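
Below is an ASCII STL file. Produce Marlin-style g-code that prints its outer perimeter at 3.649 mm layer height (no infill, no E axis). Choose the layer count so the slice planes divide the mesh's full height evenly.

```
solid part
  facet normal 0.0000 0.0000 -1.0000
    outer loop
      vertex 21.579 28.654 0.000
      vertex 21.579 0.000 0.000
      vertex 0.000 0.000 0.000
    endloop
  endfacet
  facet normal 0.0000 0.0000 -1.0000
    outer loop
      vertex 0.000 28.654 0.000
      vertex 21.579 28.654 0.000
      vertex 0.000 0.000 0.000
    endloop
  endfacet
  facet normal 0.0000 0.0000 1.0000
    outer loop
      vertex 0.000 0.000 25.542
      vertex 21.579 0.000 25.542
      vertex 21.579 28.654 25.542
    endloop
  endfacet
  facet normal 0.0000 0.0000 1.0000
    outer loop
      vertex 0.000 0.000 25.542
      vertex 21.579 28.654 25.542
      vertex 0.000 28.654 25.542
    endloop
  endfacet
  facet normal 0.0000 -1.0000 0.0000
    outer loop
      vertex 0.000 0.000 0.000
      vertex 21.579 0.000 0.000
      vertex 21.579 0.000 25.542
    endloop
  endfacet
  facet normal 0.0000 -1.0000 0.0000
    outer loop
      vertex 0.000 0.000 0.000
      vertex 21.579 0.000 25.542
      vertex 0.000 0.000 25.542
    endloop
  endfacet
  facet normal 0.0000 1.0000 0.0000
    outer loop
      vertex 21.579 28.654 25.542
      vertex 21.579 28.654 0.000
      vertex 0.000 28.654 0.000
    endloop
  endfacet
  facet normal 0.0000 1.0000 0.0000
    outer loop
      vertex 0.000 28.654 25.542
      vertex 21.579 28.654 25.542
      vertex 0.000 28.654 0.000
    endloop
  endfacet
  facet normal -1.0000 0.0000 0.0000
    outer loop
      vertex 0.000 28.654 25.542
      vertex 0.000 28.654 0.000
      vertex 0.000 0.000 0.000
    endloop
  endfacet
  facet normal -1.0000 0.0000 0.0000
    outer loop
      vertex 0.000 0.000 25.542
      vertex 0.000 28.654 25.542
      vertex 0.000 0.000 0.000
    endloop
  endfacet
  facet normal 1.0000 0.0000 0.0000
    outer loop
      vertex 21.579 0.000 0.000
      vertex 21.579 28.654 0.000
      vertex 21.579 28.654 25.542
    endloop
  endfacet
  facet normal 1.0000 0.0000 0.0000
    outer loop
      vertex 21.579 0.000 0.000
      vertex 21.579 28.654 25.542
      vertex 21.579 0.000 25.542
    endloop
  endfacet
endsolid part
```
; perimeter-only toolpath
G21 ; units = mm
G90 ; absolute positioning
G28 ; home
; layer 1
G0 Z3.649
G0 X0.000 Y0.000
G1 X21.579 Y0.000
G1 X21.579 Y28.654
G1 X0.000 Y28.654
G1 X0.000 Y0.000
; layer 2
G0 Z7.298
G0 X0.000 Y0.000
G1 X21.579 Y0.000
G1 X21.579 Y28.654
G1 X0.000 Y28.654
G1 X0.000 Y0.000
; layer 3
G0 Z10.947
G0 X0.000 Y0.000
G1 X21.579 Y0.000
G1 X21.579 Y28.654
G1 X0.000 Y28.654
G1 X0.000 Y0.000
; layer 4
G0 Z14.595
G0 X0.000 Y0.000
G1 X21.579 Y0.000
G1 X21.579 Y28.654
G1 X0.000 Y28.654
G1 X0.000 Y0.000
; layer 5
G0 Z18.244
G0 X0.000 Y0.000
G1 X21.579 Y0.000
G1 X21.579 Y28.654
G1 X0.000 Y28.654
G1 X0.000 Y0.000
; layer 6
G0 Z21.893
G0 X0.000 Y0.000
G1 X21.579 Y0.000
G1 X21.579 Y28.654
G1 X0.000 Y28.654
G1 X0.000 Y0.000
; layer 7
G0 Z25.542
G0 X0.000 Y0.000
G1 X21.579 Y0.000
G1 X21.579 Y28.654
G1 X0.000 Y28.654
G1 X0.000 Y0.000
M2 ; end

The solid is a rectangular box, roughly 21.6 × 28.7 mm footprint and 25.5 mm tall. Slicing at Δz = 3.649 mm — 7 equal slices spanning the solid's height, so layer i sits at z = i·h/7 — gives 7 non-empty perimeters. Each is a 4-segment closed polygon; G0 lifts to the layer z and rapids to the start vertex, then G1 traces the edges.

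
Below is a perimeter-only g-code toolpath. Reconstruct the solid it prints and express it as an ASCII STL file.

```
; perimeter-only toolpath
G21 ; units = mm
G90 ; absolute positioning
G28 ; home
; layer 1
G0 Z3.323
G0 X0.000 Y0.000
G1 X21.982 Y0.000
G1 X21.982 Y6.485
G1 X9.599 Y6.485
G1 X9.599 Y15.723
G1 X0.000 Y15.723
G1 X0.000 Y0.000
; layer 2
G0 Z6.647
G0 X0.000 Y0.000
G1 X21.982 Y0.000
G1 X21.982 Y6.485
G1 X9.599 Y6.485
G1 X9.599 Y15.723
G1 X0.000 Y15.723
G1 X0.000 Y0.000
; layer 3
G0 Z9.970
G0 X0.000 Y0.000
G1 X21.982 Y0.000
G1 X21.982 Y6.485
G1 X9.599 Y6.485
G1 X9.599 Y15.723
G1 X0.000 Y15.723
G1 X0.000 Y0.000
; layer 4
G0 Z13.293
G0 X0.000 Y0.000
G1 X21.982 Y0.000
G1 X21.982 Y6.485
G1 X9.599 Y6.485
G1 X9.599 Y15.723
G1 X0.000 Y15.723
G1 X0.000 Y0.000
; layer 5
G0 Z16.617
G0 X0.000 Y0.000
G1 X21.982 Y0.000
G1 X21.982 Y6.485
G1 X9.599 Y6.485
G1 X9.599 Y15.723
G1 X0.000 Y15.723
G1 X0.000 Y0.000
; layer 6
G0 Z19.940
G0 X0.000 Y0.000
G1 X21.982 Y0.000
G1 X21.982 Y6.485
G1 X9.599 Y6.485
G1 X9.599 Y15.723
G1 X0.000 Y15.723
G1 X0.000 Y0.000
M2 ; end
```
solid part
  facet normal 0.0000 0.0000 -1.0000
    outer loop
      vertex 21.982 6.485 0.000
      vertex 21.982 0.000 0.000
      vertex 0.000 0.000 0.000
    endloop
  endfacet
  facet normal 0.0000 0.0000 -1.0000
    outer loop
      vertex 9.599 6.485 0.000
      vertex 21.982 6.485 0.000
      vertex 0.000 0.000 0.000
    endloop
  endfacet
  facet normal 0.0000 0.0000 -1.0000
    outer loop
      vertex 9.599 15.723 0.000
      vertex 9.599 6.485 0.000
      vertex 0.000 0.000 0.000
    endloop
  endfacet
  facet normal 0.0000 0.0000 -1.0000
    outer loop
      vertex 0.000 15.723 0.000
      vertex 9.599 15.723 0.000
      vertex 0.000 0.000 0.000
    endloop
  endfacet
  facet normal 0.0000 0.0000 1.0000
    outer loop
      vertex 0.000 0.000 19.940
      vertex 21.982 0.000 19.940
      vertex 21.982 6.485 19.940
    endloop
  endfacet
  facet normal 0.0000 0.0000 1.0000
    outer loop
      vertex 0.000 0.000 19.940
      vertex 21.982 6.485 19.940
      vertex 9.599 6.485 19.940
    endloop
  endfacet
  facet normal 0.0000 0.0000 1.0000
    outer loop
      vertex 0.000 0.000 19.940
      vertex 9.599 6.485 19.940
      vertex 9.599 15.723 19.940
    endloop
  endfacet
  facet normal 0.0000 0.0000 1.0000
    outer loop
      vertex 0.000 0.000 19.940
      vertex 9.599 15.723 19.940
      vertex 0.000 15.723 19.940
    endloop
  endfacet
  facet normal 0.0000 -1.0000 0.0000
    outer loop
      vertex 0.000 0.000 0.000
      vertex 21.982 0.000 0.000
      vertex 21.982 0.000 19.940
    endloop
  endfacet
  facet normal 0.0000 -1.0000 0.0000
    outer loop
      vertex 0.000 0.000 0.000
      vertex 21.982 0.000 19.940
      vertex 0.000 0.000 19.940
    endloop
  endfacet
  facet normal 1.0000 0.0000 0.0000
    outer loop
      vertex 21.982 0.000 0.000
      vertex 21.982 6.485 0.000
      vertex 21.982 6.485 19.940
    endloop
  endfacet
  facet normal 1.0000 0.0000 0.0000
    outer loop
      vertex 21.982 0.000 0.000
      vertex 21.982 6.485 19.940
      vertex 21.982 0.000 19.940
    endloop
  endfacet
  facet normal 0.0000 1.0000 0.0000
    outer loop
      vertex 21.982 6.485 0.000
      vertex 9.599 6.485 0.000
      vertex 9.599 6.485 19.940
    endloop
  endfacet
  facet normal 0.0000 1.0000 0.0000
    outer loop
      vertex 21.982 6.485 0.000
      vertex 9.599 6.485 19.940
      vertex 21.982 6.485 19.940
    endloop
  endfacet
  facet normal 1.0000 0.0000 0.0000
    outer loop
      vertex 9.599 6.485 0.000
      vertex 9.599 15.723 0.000
      vertex 9.599 15.723 19.940
    endloop
  endfacet
  facet normal 1.0000 0.0000 0.0000
    outer loop
      vertex 9.599 6.485 0.000
      vertex 9.599 15.723 19.940
      vertex 9.599 6.485 19.940
    endloop
  endfacet
  facet normal 0.0000 1.0000 0.0000
    outer loop
      vertex 9.599 15.723 0.000
      vertex 0.000 15.723 0.000
      vertex 0.000 15.723 19.940
    endloop
  endfacet
  facet normal 0.0000 1.0000 0.0000
    outer loop
      vertex 9.599 15.723 0.000
      vertex 0.000 15.723 19.940
      vertex 9.599 15.723 19.940
    endloop
  endfacet
  facet normal -1.0000 0.0000 0.0000
    outer loop
      vertex 0.000 15.723 0.000
      vertex 0.000 0.000 0.000
      vertex 0.000 0.000 19.940
    endloop
  endfacet
  facet normal -1.0000 0.0000 0.0000
    outer loop
      vertex 0.000 15.723 0.000
      vertex 0.000 0.000 19.940
      vertex 0.000 15.723 19.940
    endloop
  endfacet
endsolid part

The G0 Z moves step by Δz≈3.323 mm. Every layer's G1 loop is the same polygon, so the solid is a straight extrusion of it from z=0 to z≈19.9. Closing with flat bottom and top caps and triangulating gives 20 facets — an L-shaped prism: outer 22 × 15.7 mm, arm thicknesses ≈ 6.49 mm (horizontal) and 9.6 mm (vertical), extruded 19.9 mm in z.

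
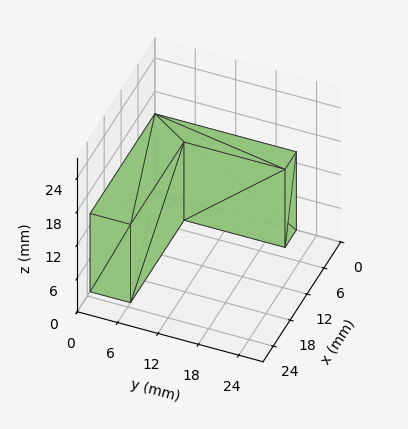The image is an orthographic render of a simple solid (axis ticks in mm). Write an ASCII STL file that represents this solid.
Reading the render: the shape is an L-shaped prism: outer 23 × 21 mm, arm thicknesses ≈ 6 mm (horizontal) and 4 mm (vertical), extruded 14 mm in z (dimensions read to the nearest mm from the axis ticks). For the STL, each face is triangulated and given an outward normal.

solid part
  facet normal 0.0000 0.0000 -1.0000
    outer loop
      vertex 23.000 6.000 0.000
      vertex 23.000 0.000 0.000
      vertex 0.000 0.000 0.000
    endloop
  endfacet
  facet normal 0.0000 0.0000 -1.0000
    outer loop
      vertex 4.000 6.000 0.000
      vertex 23.000 6.000 0.000
      vertex 0.000 0.000 0.000
    endloop
  endfacet
  facet normal 0.0000 0.0000 -1.0000
    outer loop
      vertex 4.000 21.000 0.000
      vertex 4.000 6.000 0.000
      vertex 0.000 0.000 0.000
    endloop
  endfacet
  facet normal 0.0000 0.0000 -1.0000
    outer loop
      vertex 0.000 21.000 0.000
      vertex 4.000 21.000 0.000
      vertex 0.000 0.000 0.000
    endloop
  endfacet
  facet normal 0.0000 0.0000 1.0000
    outer loop
      vertex 0.000 0.000 14.000
      vertex 23.000 0.000 14.000
      vertex 23.000 6.000 14.000
    endloop
  endfacet
  facet normal 0.0000 0.0000 1.0000
    outer loop
      vertex 0.000 0.000 14.000
      vertex 23.000 6.000 14.000
      vertex 4.000 6.000 14.000
    endloop
  endfacet
  facet normal 0.0000 0.0000 1.0000
    outer loop
      vertex 0.000 0.000 14.000
      vertex 4.000 6.000 14.000
      vertex 4.000 21.000 14.000
    endloop
  endfacet
  facet normal 0.0000 0.0000 1.0000
    outer loop
      vertex 0.000 0.000 14.000
      vertex 4.000 21.000 14.000
      vertex 0.000 21.000 14.000
    endloop
  endfacet
  facet normal 0.0000 -1.0000 0.0000
    outer loop
      vertex 0.000 0.000 0.000
      vertex 23.000 0.000 0.000
      vertex 23.000 0.000 14.000
    endloop
  endfacet
  facet normal 0.0000 -1.0000 0.0000
    outer loop
      vertex 0.000 0.000 0.000
      vertex 23.000 0.000 14.000
      vertex 0.000 0.000 14.000
    endloop
  endfacet
  facet normal 1.0000 0.0000 0.0000
    outer loop
      vertex 23.000 0.000 0.000
      vertex 23.000 6.000 0.000
      vertex 23.000 6.000 14.000
    endloop
  endfacet
  facet normal 1.0000 0.0000 0.0000
    outer loop
      vertex 23.000 0.000 0.000
      vertex 23.000 6.000 14.000
      vertex 23.000 0.000 14.000
    endloop
  endfacet
  facet normal 0.0000 1.0000 0.0000
    outer loop
      vertex 23.000 6.000 0.000
      vertex 4.000 6.000 0.000
      vertex 4.000 6.000 14.000
    endloop
  endfacet
  facet normal 0.0000 1.0000 0.0000
    outer loop
      vertex 23.000 6.000 0.000
      vertex 4.000 6.000 14.000
      vertex 23.000 6.000 14.000
    endloop
  endfacet
  facet normal 1.0000 0.0000 0.0000
    outer loop
      vertex 4.000 6.000 0.000
      vertex 4.000 21.000 0.000
      vertex 4.000 21.000 14.000
    endloop
  endfacet
  facet normal 1.0000 0.0000 0.0000
    outer loop
      vertex 4.000 6.000 0.000
      vertex 4.000 21.000 14.000
      vertex 4.000 6.000 14.000
    endloop
  endfacet
  facet normal 0.0000 1.0000 0.0000
    outer loop
      vertex 4.000 21.000 0.000
      vertex 0.000 21.000 0.000
      vertex 0.000 21.000 14.000
    endloop
  endfacet
  facet normal 0.0000 1.0000 0.0000
    outer loop
      vertex 4.000 21.000 0.000
      vertex 0.000 21.000 14.000
      vertex 4.000 21.000 14.000
    endloop
  endfacet
  facet normal -1.0000 0.0000 0.0000
    outer loop
      vertex 0.000 21.000 0.000
      vertex 0.000 0.000 0.000
      vertex 0.000 0.000 14.000
    endloop
  endfacet
  facet normal -1.0000 0.0000 0.0000
    outer loop
      vertex 0.000 21.000 0.000
      vertex 0.000 0.000 14.000
      vertex 0.000 21.000 14.000
    endloop
  endfacet
endsolid part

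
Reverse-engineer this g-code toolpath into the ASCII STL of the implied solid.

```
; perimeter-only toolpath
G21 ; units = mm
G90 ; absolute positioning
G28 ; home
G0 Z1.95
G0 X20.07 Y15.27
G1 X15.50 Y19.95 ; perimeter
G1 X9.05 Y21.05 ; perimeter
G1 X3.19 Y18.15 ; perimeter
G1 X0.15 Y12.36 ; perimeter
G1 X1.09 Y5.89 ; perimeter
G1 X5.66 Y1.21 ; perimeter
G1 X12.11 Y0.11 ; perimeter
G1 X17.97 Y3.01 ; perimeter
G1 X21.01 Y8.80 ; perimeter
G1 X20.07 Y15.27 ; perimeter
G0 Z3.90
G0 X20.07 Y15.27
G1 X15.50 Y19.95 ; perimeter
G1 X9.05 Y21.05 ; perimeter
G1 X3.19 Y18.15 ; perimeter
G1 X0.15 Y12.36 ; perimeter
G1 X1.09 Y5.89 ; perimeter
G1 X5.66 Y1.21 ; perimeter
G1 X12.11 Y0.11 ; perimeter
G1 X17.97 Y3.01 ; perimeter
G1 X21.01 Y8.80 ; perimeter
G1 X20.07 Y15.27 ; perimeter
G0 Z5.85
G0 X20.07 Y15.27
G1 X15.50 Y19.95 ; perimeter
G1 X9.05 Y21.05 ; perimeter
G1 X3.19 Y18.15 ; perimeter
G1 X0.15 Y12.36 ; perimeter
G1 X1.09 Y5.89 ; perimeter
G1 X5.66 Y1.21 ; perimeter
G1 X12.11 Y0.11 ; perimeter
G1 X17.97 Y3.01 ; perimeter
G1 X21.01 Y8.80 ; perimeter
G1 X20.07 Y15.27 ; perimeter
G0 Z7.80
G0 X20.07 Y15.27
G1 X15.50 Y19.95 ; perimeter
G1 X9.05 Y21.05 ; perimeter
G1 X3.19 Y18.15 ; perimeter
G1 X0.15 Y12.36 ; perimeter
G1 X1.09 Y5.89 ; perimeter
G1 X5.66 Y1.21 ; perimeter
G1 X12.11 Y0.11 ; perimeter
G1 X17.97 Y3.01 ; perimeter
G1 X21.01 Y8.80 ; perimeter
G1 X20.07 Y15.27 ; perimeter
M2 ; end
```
solid part
  facet normal 0.0000 0.0000 -1.0000
    outer loop
      vertex 9.05 21.05 0.00
      vertex 15.50 19.95 0.00
      vertex 20.07 15.27 0.00
    endloop
  endfacet
  facet normal 0.0000 0.0000 -1.0000
    outer loop
      vertex 3.19 18.15 0.00
      vertex 9.05 21.05 0.00
      vertex 20.07 15.27 0.00
    endloop
  endfacet
  facet normal 0.0000 0.0000 -1.0000
    outer loop
      vertex 0.15 12.36 0.00
      vertex 3.19 18.15 0.00
      vertex 20.07 15.27 0.00
    endloop
  endfacet
  facet normal 0.0000 0.0000 -1.0000
    outer loop
      vertex 1.09 5.89 0.00
      vertex 0.15 12.36 0.00
      vertex 20.07 15.27 0.00
    endloop
  endfacet
  facet normal 0.0000 0.0000 -1.0000
    outer loop
      vertex 5.66 1.21 0.00
      vertex 1.09 5.89 0.00
      vertex 20.07 15.27 0.00
    endloop
  endfacet
  facet normal 0.0000 0.0000 -1.0000
    outer loop
      vertex 12.11 0.11 0.00
      vertex 5.66 1.21 0.00
      vertex 20.07 15.27 0.00
    endloop
  endfacet
  facet normal 0.0000 0.0000 -1.0000
    outer loop
      vertex 17.97 3.01 0.00
      vertex 12.11 0.11 0.00
      vertex 20.07 15.27 0.00
    endloop
  endfacet
  facet normal 0.0000 0.0000 -1.0000
    outer loop
      vertex 21.01 8.80 0.00
      vertex 17.97 3.01 0.00
      vertex 20.07 15.27 0.00
    endloop
  endfacet
  facet normal 0.0000 0.0000 1.0000
    outer loop
      vertex 20.07 15.27 7.80
      vertex 15.50 19.95 7.80
      vertex 9.05 21.05 7.80
    endloop
  endfacet
  facet normal 0.0000 0.0000 1.0000
    outer loop
      vertex 20.07 15.27 7.80
      vertex 9.05 21.05 7.80
      vertex 3.19 18.15 7.80
    endloop
  endfacet
  facet normal 0.0000 0.0000 1.0000
    outer loop
      vertex 20.07 15.27 7.80
      vertex 3.19 18.15 7.80
      vertex 0.15 12.36 7.80
    endloop
  endfacet
  facet normal 0.0000 0.0000 1.0000
    outer loop
      vertex 20.07 15.27 7.80
      vertex 0.15 12.36 7.80
      vertex 1.09 5.89 7.80
    endloop
  endfacet
  facet normal 0.0000 0.0000 1.0000
    outer loop
      vertex 20.07 15.27 7.80
      vertex 1.09 5.89 7.80
      vertex 5.66 1.21 7.80
    endloop
  endfacet
  facet normal 0.0000 0.0000 1.0000
    outer loop
      vertex 20.07 15.27 7.80
      vertex 5.66 1.21 7.80
      vertex 12.11 0.11 7.80
    endloop
  endfacet
  facet normal 0.0000 0.0000 1.0000
    outer loop
      vertex 20.07 15.27 7.80
      vertex 12.11 0.11 7.80
      vertex 17.97 3.01 7.80
    endloop
  endfacet
  facet normal 0.0000 0.0000 1.0000
    outer loop
      vertex 20.07 15.27 7.80
      vertex 17.97 3.01 7.80
      vertex 21.01 8.80 7.80
    endloop
  endfacet
  facet normal 0.7155 0.6986 0.0000
    outer loop
      vertex 20.07 15.27 0.00
      vertex 15.50 19.95 0.00
      vertex 15.50 19.95 7.80
    endloop
  endfacet
  facet normal 0.7155 0.6986 0.0000
    outer loop
      vertex 20.07 15.27 0.00
      vertex 15.50 19.95 7.80
      vertex 20.07 15.27 7.80
    endloop
  endfacet
  facet normal 0.1681 0.9858 0.0000
    outer loop
      vertex 15.50 19.95 0.00
      vertex 9.05 21.05 0.00
      vertex 9.05 21.05 7.80
    endloop
  endfacet
  facet normal 0.1681 0.9858 0.0000
    outer loop
      vertex 15.50 19.95 0.00
      vertex 9.05 21.05 7.80
      vertex 15.50 19.95 7.80
    endloop
  endfacet
  facet normal -0.4435 0.8963 0.0000
    outer loop
      vertex 9.05 21.05 0.00
      vertex 3.19 18.15 0.00
      vertex 3.19 18.15 7.80
    endloop
  endfacet
  facet normal -0.4435 0.8963 0.0000
    outer loop
      vertex 9.05 21.05 0.00
      vertex 3.19 18.15 7.80
      vertex 9.05 21.05 7.80
    endloop
  endfacet
  facet normal -0.8854 0.4649 0.0000
    outer loop
      vertex 3.19 18.15 0.00
      vertex 0.15 12.36 0.00
      vertex 0.15 12.36 7.80
    endloop
  endfacet
  facet normal -0.8854 0.4649 0.0000
    outer loop
      vertex 3.19 18.15 0.00
      vertex 0.15 12.36 7.80
      vertex 3.19 18.15 7.80
    endloop
  endfacet
  facet normal -0.9896 -0.1438 0.0000
    outer loop
      vertex 0.15 12.36 0.00
      vertex 1.09 5.89 0.00
      vertex 1.09 5.89 7.80
    endloop
  endfacet
  facet normal -0.9896 -0.1438 0.0000
    outer loop
      vertex 0.15 12.36 0.00
      vertex 1.09 5.89 7.80
      vertex 0.15 12.36 7.80
    endloop
  endfacet
  facet normal -0.7155 -0.6986 0.0000
    outer loop
      vertex 1.09 5.89 0.00
      vertex 5.66 1.21 0.00
      vertex 5.66 1.21 7.80
    endloop
  endfacet
  facet normal -0.7155 -0.6986 0.0000
    outer loop
      vertex 1.09 5.89 0.00
      vertex 5.66 1.21 7.80
      vertex 1.09 5.89 7.80
    endloop
  endfacet
  facet normal -0.1681 -0.9858 0.0000
    outer loop
      vertex 5.66 1.21 0.00
      vertex 12.11 0.11 0.00
      vertex 12.11 0.11 7.80
    endloop
  endfacet
  facet normal -0.1681 -0.9858 0.0000
    outer loop
      vertex 5.66 1.21 0.00
      vertex 12.11 0.11 7.80
      vertex 5.66 1.21 7.80
    endloop
  endfacet
  facet normal 0.4435 -0.8963 0.0000
    outer loop
      vertex 12.11 0.11 0.00
      vertex 17.97 3.01 0.00
      vertex 17.97 3.01 7.80
    endloop
  endfacet
  facet normal 0.4435 -0.8963 0.0000
    outer loop
      vertex 12.11 0.11 0.00
      vertex 17.97 3.01 7.80
      vertex 12.11 0.11 7.80
    endloop
  endfacet
  facet normal 0.8854 -0.4649 0.0000
    outer loop
      vertex 17.97 3.01 0.00
      vertex 21.01 8.80 0.00
      vertex 21.01 8.80 7.80
    endloop
  endfacet
  facet normal 0.8854 -0.4649 0.0000
    outer loop
      vertex 17.97 3.01 0.00
      vertex 21.01 8.80 7.80
      vertex 17.97 3.01 7.80
    endloop
  endfacet
  facet normal 0.9896 0.1438 0.0000
    outer loop
      vertex 21.01 8.80 0.00
      vertex 20.07 15.27 0.00
      vertex 20.07 15.27 7.80
    endloop
  endfacet
  facet normal 0.9896 0.1438 0.0000
    outer loop
      vertex 21.01 8.80 0.00
      vertex 20.07 15.27 7.80
      vertex 21.01 8.80 7.80
    endloop
  endfacet
endsolid part

The G0 Z moves step by Δz≈1.95 mm. Every layer's G1 loop is the same polygon, so the solid is a straight extrusion of it from z=0 to z≈7.8. Closing with flat bottom and top caps and triangulating gives 36 facets — a regular 10-sided prism (a cylinder approximated with 10 flat sides), circumscribed radius ≈ 10.6 mm, height ≈ 7.8 mm.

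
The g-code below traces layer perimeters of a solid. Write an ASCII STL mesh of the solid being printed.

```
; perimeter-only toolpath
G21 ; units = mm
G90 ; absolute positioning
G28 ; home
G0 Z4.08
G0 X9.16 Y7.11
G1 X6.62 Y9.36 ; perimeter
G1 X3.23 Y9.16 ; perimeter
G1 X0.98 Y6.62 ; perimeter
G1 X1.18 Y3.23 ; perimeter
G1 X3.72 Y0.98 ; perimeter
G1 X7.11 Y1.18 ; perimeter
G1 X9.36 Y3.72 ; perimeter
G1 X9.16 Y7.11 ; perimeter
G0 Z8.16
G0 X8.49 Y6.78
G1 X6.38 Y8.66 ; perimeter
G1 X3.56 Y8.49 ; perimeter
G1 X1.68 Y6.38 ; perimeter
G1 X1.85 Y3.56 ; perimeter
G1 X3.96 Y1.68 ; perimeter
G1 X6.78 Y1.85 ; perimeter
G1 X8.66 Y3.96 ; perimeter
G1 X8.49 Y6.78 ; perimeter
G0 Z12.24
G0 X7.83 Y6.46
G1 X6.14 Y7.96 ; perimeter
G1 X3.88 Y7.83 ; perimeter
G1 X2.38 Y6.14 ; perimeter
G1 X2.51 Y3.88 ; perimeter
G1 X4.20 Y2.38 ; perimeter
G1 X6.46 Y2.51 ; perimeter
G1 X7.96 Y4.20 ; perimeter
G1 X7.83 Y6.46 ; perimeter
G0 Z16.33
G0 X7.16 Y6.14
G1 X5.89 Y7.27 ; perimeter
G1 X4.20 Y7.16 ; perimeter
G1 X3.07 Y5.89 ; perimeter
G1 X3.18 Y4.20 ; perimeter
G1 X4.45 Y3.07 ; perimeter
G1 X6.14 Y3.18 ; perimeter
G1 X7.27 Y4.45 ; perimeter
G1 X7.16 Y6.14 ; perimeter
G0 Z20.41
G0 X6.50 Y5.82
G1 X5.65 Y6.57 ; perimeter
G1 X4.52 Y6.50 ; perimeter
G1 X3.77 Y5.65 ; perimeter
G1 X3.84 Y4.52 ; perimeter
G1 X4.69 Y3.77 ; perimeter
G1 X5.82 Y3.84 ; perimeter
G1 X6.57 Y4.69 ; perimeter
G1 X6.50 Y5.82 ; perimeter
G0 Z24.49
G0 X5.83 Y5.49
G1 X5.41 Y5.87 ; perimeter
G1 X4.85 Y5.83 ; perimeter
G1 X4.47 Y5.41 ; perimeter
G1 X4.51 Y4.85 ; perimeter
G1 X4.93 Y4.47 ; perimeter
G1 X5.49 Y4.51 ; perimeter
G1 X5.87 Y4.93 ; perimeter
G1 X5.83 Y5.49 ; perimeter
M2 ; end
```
solid part
  facet normal 0.0000 0.0000 -1.0000
    outer loop
      vertex 2.91 9.82 0.00
      vertex 6.86 10.06 0.00
      vertex 9.82 7.43 0.00
    endloop
  endfacet
  facet normal 0.0000 0.0000 -1.0000
    outer loop
      vertex 0.28 6.86 0.00
      vertex 2.91 9.82 0.00
      vertex 9.82 7.43 0.00
    endloop
  endfacet
  facet normal 0.0000 0.0000 -1.0000
    outer loop
      vertex 0.52 2.91 0.00
      vertex 0.28 6.86 0.00
      vertex 9.82 7.43 0.00
    endloop
  endfacet
  facet normal 0.0000 0.0000 -1.0000
    outer loop
      vertex 3.48 0.28 0.00
      vertex 0.52 2.91 0.00
      vertex 9.82 7.43 0.00
    endloop
  endfacet
  facet normal 0.0000 0.0000 -1.0000
    outer loop
      vertex 7.43 0.52 0.00
      vertex 3.48 0.28 0.00
      vertex 9.82 7.43 0.00
    endloop
  endfacet
  facet normal 0.0000 0.0000 -1.0000
    outer loop
      vertex 10.06 3.48 0.00
      vertex 7.43 0.52 0.00
      vertex 9.82 7.43 0.00
    endloop
  endfacet
  facet normal 0.6551 0.7373 0.1649
    outer loop
      vertex 9.82 7.43 0.00
      vertex 6.86 10.06 0.00
      vertex 5.17 5.17 28.57
    endloop
  endfacet
  facet normal -0.0598 0.9845 0.1650
    outer loop
      vertex 6.86 10.06 0.00
      vertex 2.91 9.82 0.00
      vertex 5.17 5.17 28.57
    endloop
  endfacet
  facet normal -0.7373 0.6551 0.1649
    outer loop
      vertex 2.91 9.82 0.00
      vertex 0.28 6.86 0.00
      vertex 5.17 5.17 28.57
    endloop
  endfacet
  facet normal -0.9845 -0.0598 0.1650
    outer loop
      vertex 0.28 6.86 0.00
      vertex 0.52 2.91 0.00
      vertex 5.17 5.17 28.57
    endloop
  endfacet
  facet normal -0.6551 -0.7373 0.1649
    outer loop
      vertex 0.52 2.91 0.00
      vertex 3.48 0.28 0.00
      vertex 5.17 5.17 28.57
    endloop
  endfacet
  facet normal 0.0598 -0.9845 0.1650
    outer loop
      vertex 3.48 0.28 0.00
      vertex 7.43 0.52 0.00
      vertex 5.17 5.17 28.57
    endloop
  endfacet
  facet normal 0.7373 -0.6551 0.1649
    outer loop
      vertex 7.43 0.52 0.00
      vertex 10.06 3.48 0.00
      vertex 5.17 5.17 28.57
    endloop
  endfacet
  facet normal 0.9845 0.0598 0.1650
    outer loop
      vertex 10.06 3.48 0.00
      vertex 9.82 7.43 0.00
      vertex 5.17 5.17 28.57
    endloop
  endfacet
endsolid part

The G0 Z moves step by Δz≈4.08 mm. The G1 loops shrink linearly with z, so the solid tapers from its base footprint up to z≈28.6. Closing with a flat bottom cap and the tapered top and triangulating gives 14 facets — a regular 8-sided pyramid, base circumscribed radius ≈ 5.17 mm, apex at z ≈ 28.6 mm.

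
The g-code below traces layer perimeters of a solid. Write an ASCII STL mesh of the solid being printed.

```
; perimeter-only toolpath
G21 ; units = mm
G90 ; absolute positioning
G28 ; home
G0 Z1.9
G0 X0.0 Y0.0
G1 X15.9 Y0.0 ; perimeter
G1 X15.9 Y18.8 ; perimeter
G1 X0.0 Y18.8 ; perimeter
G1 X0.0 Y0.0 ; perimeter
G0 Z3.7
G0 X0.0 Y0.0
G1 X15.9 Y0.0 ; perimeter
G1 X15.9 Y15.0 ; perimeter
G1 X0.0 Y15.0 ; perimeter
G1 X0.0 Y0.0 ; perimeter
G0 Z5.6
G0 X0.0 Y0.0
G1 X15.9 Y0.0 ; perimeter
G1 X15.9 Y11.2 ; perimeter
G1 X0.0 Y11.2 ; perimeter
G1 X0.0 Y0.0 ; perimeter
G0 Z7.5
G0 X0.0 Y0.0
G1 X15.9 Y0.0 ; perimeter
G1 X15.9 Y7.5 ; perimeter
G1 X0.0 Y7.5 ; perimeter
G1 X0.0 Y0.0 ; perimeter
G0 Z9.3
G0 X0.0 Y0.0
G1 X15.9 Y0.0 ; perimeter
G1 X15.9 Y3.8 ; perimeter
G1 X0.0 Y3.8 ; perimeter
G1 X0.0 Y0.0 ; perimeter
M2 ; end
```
solid part
  facet normal 0.0000 0.0000 -1.0000
    outer loop
      vertex 15.9 22.5 0.0
      vertex 15.9 0.0 0.0
      vertex 0.0 0.0 0.0
    endloop
  endfacet
  facet normal 0.0000 0.0000 -1.0000
    outer loop
      vertex 0.0 22.5 0.0
      vertex 15.9 22.5 0.0
      vertex 0.0 0.0 0.0
    endloop
  endfacet
  facet normal 0.0000 -1.0000 0.0000
    outer loop
      vertex 0.0 0.0 0.0
      vertex 15.9 0.0 0.0
      vertex 15.9 0.0 11.2
    endloop
  endfacet
  facet normal 0.0000 -1.0000 0.0000
    outer loop
      vertex 0.0 0.0 0.0
      vertex 15.9 0.0 11.2
      vertex 0.0 0.0 11.2
    endloop
  endfacet
  facet normal 0.0000 0.4456 0.8952
    outer loop
      vertex 0.0 0.0 11.2
      vertex 15.9 0.0 11.2
      vertex 15.9 22.5 0.0
    endloop
  endfacet
  facet normal 0.0000 0.4456 0.8952
    outer loop
      vertex 0.0 0.0 11.2
      vertex 15.9 22.5 0.0
      vertex 0.0 22.5 0.0
    endloop
  endfacet
  facet normal -1.0000 0.0000 0.0000
    outer loop
      vertex 0.0 0.0 11.2
      vertex 0.0 22.5 0.0
      vertex 0.0 0.0 0.0
    endloop
  endfacet
  facet normal 1.0000 0.0000 0.0000
    outer loop
      vertex 15.9 0.0 0.0
      vertex 15.9 22.5 0.0
      vertex 15.9 0.0 11.2
    endloop
  endfacet
endsolid part

The G0 Z moves step by Δz≈1.9 mm. The G1 loops shrink linearly with z, so the solid tapers from its base footprint up to z≈11.2. Closing with a flat bottom cap and the tapered top and triangulating gives 8 facets — a wedge (ramp): 15.9 × 22.5 mm base, rising to 11.2 mm along the y=0 edge and sloping linearly to z=0 at y=22.5.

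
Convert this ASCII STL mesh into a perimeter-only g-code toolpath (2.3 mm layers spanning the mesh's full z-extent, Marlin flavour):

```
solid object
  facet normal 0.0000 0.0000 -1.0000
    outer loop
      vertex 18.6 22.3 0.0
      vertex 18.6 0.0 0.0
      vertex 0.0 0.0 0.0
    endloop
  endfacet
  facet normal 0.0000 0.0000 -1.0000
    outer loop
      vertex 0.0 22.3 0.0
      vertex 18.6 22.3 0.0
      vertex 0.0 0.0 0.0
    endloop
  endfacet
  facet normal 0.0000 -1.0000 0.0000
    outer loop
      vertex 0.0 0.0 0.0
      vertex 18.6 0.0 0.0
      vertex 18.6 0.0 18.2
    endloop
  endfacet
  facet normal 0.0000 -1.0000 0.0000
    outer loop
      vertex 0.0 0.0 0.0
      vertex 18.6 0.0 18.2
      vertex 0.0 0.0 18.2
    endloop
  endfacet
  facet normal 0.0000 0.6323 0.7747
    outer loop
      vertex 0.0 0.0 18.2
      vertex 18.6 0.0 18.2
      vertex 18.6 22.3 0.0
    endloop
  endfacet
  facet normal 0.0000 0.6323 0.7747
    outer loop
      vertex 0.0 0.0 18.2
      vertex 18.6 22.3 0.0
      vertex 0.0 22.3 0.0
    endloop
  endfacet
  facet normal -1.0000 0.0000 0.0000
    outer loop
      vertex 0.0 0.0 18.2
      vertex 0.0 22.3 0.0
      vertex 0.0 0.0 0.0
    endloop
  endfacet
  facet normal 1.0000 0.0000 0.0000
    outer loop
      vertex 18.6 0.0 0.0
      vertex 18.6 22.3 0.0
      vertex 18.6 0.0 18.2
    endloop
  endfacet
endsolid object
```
; perimeter-only toolpath
G21 ; units = mm
G90 ; absolute positioning
G28 ; home
; layer 1
G0 Z2.3
G0 X0.0 Y0.0
G1 X18.6 Y0.0
G1 X18.6 Y19.5
G1 X0.0 Y19.5
G1 X0.0 Y0.0
; layer 2
G0 Z4.5
G0 X0.0 Y0.0
G1 X18.6 Y0.0
G1 X18.6 Y16.7
G1 X0.0 Y16.7
G1 X0.0 Y0.0
; layer 3
G0 Z6.8
G0 X0.0 Y0.0
G1 X18.6 Y0.0
G1 X18.6 Y13.9
G1 X0.0 Y13.9
G1 X0.0 Y0.0
; layer 4
G0 Z9.1
G0 X0.0 Y0.0
G1 X18.6 Y0.0
G1 X18.6 Y11.2
G1 X0.0 Y11.2
G1 X0.0 Y0.0
; layer 5
G0 Z11.4
G0 X0.0 Y0.0
G1 X18.6 Y0.0
G1 X18.6 Y8.4
G1 X0.0 Y8.4
G1 X0.0 Y0.0
; layer 6
G0 Z13.6
G0 X0.0 Y0.0
G1 X18.6 Y0.0
G1 X18.6 Y5.6
G1 X0.0 Y5.6
G1 X0.0 Y0.0
; layer 7
G0 Z15.9
G0 X0.0 Y0.0
G1 X18.6 Y0.0
G1 X18.6 Y2.8
G1 X0.0 Y2.8
G1 X0.0 Y0.0
M2 ; end

The solid is a wedge (ramp): 18.6 × 22.3 mm base, rising to 18.2 mm along the y=0 edge and sloping linearly to z=0 at y=22.3. Slicing at Δz = 2.3 mm — 8 equal slices spanning the solid's height, so layer i sits at z = i·h/8 — gives 7 non-empty perimeters. Each is a 4-segment closed polygon; G0 lifts to the layer z and rapids to the start vertex, then G1 traces the edges. The cross-section shrinks linearly with z (the slice at the apex is degenerate and omitted).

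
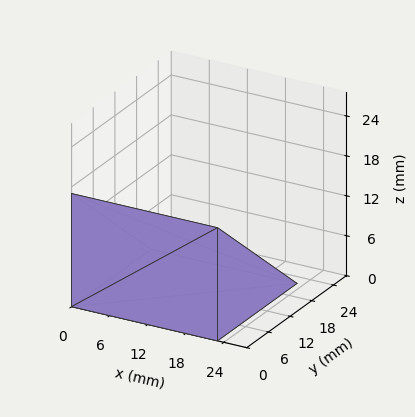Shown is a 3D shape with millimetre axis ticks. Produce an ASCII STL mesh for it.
Reading the render: the shape is a wedge (ramp): 23 × 22 mm base, rising to 17 mm along the y=0 edge and sloping linearly to z=0 at y=22 (dimensions read to the nearest mm from the axis ticks). For the STL, each face is triangulated and given an outward normal.

solid part
  facet normal 0.0000 0.0000 -1.0000
    outer loop
      vertex 23.00 22.00 0.00
      vertex 23.00 0.00 0.00
      vertex 0.00 0.00 0.00
    endloop
  endfacet
  facet normal 0.0000 0.0000 -1.0000
    outer loop
      vertex 0.00 22.00 0.00
      vertex 23.00 22.00 0.00
      vertex 0.00 0.00 0.00
    endloop
  endfacet
  facet normal 0.0000 -1.0000 0.0000
    outer loop
      vertex 0.00 0.00 0.00
      vertex 23.00 0.00 0.00
      vertex 23.00 0.00 17.00
    endloop
  endfacet
  facet normal 0.0000 -1.0000 0.0000
    outer loop
      vertex 0.00 0.00 0.00
      vertex 23.00 0.00 17.00
      vertex 0.00 0.00 17.00
    endloop
  endfacet
  facet normal 0.0000 0.6114 0.7913
    outer loop
      vertex 0.00 0.00 17.00
      vertex 23.00 0.00 17.00
      vertex 23.00 22.00 0.00
    endloop
  endfacet
  facet normal 0.0000 0.6114 0.7913
    outer loop
      vertex 0.00 0.00 17.00
      vertex 23.00 22.00 0.00
      vertex 0.00 22.00 0.00
    endloop
  endfacet
  facet normal -1.0000 0.0000 0.0000
    outer loop
      vertex 0.00 0.00 17.00
      vertex 0.00 22.00 0.00
      vertex 0.00 0.00 0.00
    endloop
  endfacet
  facet normal 1.0000 0.0000 0.0000
    outer loop
      vertex 23.00 0.00 0.00
      vertex 23.00 22.00 0.00
      vertex 23.00 0.00 17.00
    endloop
  endfacet
endsolid part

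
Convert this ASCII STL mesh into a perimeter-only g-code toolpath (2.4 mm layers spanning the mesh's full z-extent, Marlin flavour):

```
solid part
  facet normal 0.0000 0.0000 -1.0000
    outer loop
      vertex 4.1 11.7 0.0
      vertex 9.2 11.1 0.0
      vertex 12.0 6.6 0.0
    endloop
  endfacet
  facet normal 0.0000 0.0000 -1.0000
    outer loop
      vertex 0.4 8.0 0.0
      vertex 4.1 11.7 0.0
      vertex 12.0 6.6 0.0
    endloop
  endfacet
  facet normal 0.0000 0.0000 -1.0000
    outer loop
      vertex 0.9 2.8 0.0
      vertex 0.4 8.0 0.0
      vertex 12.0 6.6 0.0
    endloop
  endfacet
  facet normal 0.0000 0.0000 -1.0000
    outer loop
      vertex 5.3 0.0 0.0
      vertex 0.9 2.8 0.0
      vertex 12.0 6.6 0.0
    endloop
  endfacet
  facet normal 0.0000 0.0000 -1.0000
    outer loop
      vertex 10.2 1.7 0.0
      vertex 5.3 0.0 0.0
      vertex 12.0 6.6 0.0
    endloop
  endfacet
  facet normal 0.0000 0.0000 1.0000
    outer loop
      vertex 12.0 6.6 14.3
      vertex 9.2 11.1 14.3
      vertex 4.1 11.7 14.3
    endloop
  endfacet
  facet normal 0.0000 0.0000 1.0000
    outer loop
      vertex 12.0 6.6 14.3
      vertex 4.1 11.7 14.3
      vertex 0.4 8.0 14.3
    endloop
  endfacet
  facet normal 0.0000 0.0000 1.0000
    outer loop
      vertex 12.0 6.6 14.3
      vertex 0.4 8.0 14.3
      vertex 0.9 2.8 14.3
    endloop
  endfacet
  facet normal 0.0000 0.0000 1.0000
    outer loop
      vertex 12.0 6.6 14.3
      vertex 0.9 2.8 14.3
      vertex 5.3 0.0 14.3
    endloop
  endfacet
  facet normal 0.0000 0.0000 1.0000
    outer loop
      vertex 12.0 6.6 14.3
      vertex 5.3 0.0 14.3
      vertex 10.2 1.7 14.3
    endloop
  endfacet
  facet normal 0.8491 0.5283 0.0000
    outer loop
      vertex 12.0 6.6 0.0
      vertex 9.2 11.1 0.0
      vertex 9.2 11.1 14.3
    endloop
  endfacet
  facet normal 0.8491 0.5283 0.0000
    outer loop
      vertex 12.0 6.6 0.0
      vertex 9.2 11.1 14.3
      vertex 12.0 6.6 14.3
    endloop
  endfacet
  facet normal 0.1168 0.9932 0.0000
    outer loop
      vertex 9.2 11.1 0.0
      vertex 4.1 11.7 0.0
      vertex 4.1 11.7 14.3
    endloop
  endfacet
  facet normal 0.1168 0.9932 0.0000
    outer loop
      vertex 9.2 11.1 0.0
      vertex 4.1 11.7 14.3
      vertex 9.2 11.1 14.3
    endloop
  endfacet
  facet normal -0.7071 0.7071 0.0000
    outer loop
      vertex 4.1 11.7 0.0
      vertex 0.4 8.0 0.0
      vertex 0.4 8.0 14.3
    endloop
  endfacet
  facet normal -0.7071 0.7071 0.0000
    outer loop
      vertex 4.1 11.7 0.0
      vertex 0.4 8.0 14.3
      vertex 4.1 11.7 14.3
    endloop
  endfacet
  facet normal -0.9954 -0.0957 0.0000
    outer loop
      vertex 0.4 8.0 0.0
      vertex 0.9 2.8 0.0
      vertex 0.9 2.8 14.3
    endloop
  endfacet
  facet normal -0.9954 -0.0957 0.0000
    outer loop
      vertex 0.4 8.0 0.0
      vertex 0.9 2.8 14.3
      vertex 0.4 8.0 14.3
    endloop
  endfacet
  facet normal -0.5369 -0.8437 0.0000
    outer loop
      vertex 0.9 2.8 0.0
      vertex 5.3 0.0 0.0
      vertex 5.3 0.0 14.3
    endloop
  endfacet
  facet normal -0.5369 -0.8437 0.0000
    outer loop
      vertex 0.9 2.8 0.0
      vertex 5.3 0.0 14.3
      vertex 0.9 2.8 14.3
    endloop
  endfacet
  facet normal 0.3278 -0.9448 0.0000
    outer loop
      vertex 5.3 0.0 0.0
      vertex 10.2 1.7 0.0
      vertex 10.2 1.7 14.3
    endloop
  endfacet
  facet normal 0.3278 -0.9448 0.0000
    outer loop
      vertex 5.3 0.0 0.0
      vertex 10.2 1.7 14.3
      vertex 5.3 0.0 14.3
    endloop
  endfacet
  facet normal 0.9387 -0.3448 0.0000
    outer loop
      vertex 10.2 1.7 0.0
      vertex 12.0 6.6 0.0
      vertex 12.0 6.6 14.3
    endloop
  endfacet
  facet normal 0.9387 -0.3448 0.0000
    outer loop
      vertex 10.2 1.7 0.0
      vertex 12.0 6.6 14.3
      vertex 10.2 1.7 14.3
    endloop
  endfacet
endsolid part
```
; perimeter-only toolpath
G21 ; units = mm
G90 ; absolute positioning
G28 ; home
; layer 1
G0 Z2.4
G0 X12.0 Y6.6
G1 X9.2 Y11.1
G1 X4.1 Y11.7
G1 X0.4 Y8.0
G1 X0.9 Y2.8
G1 X5.3 Y0.0
G1 X10.2 Y1.7
G1 X12.0 Y6.6
; layer 2
G0 Z4.8
G0 X12.0 Y6.6
G1 X9.2 Y11.1
G1 X4.1 Y11.7
G1 X0.4 Y8.0
G1 X0.9 Y2.8
G1 X5.3 Y0.0
G1 X10.2 Y1.7
G1 X12.0 Y6.6
; layer 3
G0 Z7.2
G0 X12.0 Y6.6
G1 X9.2 Y11.1
G1 X4.1 Y11.7
G1 X0.4 Y8.0
G1 X0.9 Y2.8
G1 X5.3 Y0.0
G1 X10.2 Y1.7
G1 X12.0 Y6.6
; layer 4
G0 Z9.5
G0 X12.0 Y6.6
G1 X9.2 Y11.1
G1 X4.1 Y11.7
G1 X0.4 Y8.0
G1 X0.9 Y2.8
G1 X5.3 Y0.0
G1 X10.2 Y1.7
G1 X12.0 Y6.6
; layer 5
G0 Z11.9
G0 X12.0 Y6.6
G1 X9.2 Y11.1
G1 X4.1 Y11.7
G1 X0.4 Y8.0
G1 X0.9 Y2.8
G1 X5.3 Y0.0
G1 X10.2 Y1.7
G1 X12.0 Y6.6
; layer 6
G0 Z14.3
G0 X12.0 Y6.6
G1 X9.2 Y11.1
G1 X4.1 Y11.7
G1 X0.4 Y8.0
G1 X0.9 Y2.8
G1 X5.3 Y0.0
G1 X10.2 Y1.7
G1 X12.0 Y6.6
M2 ; end

The solid is a regular 7-sided prism (a cylinder approximated with 7 flat sides), circumscribed radius ≈ 6 mm, height ≈ 14.3 mm. Slicing at Δz = 2.4 mm — 6 equal slices spanning the solid's height, so layer i sits at z = i·h/6 — gives 6 non-empty perimeters. Each is a 7-segment closed polygon; G0 lifts to the layer z and rapids to the start vertex, then G1 traces the edges.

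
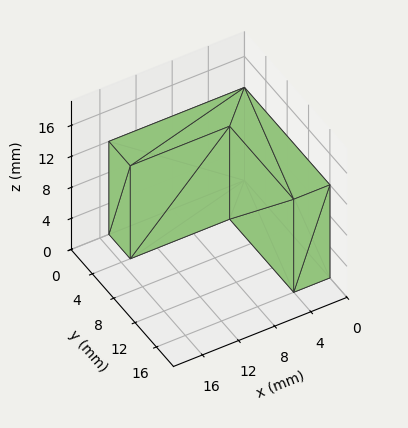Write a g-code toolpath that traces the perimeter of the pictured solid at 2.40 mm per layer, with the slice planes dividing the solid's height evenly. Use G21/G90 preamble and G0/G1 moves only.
Reading the render: the shape is an L-shaped prism: outer 15 × 16 mm, arm thicknesses ≈ 4 mm (horizontal) and 4 mm (vertical), extruded 12 mm in z (dimensions read to the nearest mm from the axis ticks). For the g-code, the solid's height is divided into equal slices at the stated Δz and each level perimeter traced with G1 moves after a G0 lift.

; perimeter-only toolpath
G21 ; units = mm
G90 ; absolute positioning
G28 ; home
; layer 1
G0 Z2.40
G0 X0.00 Y0.00
G1 X15.00 Y0.00
G1 X15.00 Y4.00
G1 X4.00 Y4.00
G1 X4.00 Y16.00
G1 X0.00 Y16.00
G1 X0.00 Y0.00
; layer 2
G0 Z4.80
G0 X0.00 Y0.00
G1 X15.00 Y0.00
G1 X15.00 Y4.00
G1 X4.00 Y4.00
G1 X4.00 Y16.00
G1 X0.00 Y16.00
G1 X0.00 Y0.00
; layer 3
G0 Z7.20
G0 X0.00 Y0.00
G1 X15.00 Y0.00
G1 X15.00 Y4.00
G1 X4.00 Y4.00
G1 X4.00 Y16.00
G1 X0.00 Y16.00
G1 X0.00 Y0.00
; layer 4
G0 Z9.60
G0 X0.00 Y0.00
G1 X15.00 Y0.00
G1 X15.00 Y4.00
G1 X4.00 Y4.00
G1 X4.00 Y16.00
G1 X0.00 Y16.00
G1 X0.00 Y0.00
; layer 5
G0 Z12.00
G0 X0.00 Y0.00
G1 X15.00 Y0.00
G1 X15.00 Y4.00
G1 X4.00 Y4.00
G1 X4.00 Y16.00
G1 X0.00 Y16.00
G1 X0.00 Y0.00
M2 ; end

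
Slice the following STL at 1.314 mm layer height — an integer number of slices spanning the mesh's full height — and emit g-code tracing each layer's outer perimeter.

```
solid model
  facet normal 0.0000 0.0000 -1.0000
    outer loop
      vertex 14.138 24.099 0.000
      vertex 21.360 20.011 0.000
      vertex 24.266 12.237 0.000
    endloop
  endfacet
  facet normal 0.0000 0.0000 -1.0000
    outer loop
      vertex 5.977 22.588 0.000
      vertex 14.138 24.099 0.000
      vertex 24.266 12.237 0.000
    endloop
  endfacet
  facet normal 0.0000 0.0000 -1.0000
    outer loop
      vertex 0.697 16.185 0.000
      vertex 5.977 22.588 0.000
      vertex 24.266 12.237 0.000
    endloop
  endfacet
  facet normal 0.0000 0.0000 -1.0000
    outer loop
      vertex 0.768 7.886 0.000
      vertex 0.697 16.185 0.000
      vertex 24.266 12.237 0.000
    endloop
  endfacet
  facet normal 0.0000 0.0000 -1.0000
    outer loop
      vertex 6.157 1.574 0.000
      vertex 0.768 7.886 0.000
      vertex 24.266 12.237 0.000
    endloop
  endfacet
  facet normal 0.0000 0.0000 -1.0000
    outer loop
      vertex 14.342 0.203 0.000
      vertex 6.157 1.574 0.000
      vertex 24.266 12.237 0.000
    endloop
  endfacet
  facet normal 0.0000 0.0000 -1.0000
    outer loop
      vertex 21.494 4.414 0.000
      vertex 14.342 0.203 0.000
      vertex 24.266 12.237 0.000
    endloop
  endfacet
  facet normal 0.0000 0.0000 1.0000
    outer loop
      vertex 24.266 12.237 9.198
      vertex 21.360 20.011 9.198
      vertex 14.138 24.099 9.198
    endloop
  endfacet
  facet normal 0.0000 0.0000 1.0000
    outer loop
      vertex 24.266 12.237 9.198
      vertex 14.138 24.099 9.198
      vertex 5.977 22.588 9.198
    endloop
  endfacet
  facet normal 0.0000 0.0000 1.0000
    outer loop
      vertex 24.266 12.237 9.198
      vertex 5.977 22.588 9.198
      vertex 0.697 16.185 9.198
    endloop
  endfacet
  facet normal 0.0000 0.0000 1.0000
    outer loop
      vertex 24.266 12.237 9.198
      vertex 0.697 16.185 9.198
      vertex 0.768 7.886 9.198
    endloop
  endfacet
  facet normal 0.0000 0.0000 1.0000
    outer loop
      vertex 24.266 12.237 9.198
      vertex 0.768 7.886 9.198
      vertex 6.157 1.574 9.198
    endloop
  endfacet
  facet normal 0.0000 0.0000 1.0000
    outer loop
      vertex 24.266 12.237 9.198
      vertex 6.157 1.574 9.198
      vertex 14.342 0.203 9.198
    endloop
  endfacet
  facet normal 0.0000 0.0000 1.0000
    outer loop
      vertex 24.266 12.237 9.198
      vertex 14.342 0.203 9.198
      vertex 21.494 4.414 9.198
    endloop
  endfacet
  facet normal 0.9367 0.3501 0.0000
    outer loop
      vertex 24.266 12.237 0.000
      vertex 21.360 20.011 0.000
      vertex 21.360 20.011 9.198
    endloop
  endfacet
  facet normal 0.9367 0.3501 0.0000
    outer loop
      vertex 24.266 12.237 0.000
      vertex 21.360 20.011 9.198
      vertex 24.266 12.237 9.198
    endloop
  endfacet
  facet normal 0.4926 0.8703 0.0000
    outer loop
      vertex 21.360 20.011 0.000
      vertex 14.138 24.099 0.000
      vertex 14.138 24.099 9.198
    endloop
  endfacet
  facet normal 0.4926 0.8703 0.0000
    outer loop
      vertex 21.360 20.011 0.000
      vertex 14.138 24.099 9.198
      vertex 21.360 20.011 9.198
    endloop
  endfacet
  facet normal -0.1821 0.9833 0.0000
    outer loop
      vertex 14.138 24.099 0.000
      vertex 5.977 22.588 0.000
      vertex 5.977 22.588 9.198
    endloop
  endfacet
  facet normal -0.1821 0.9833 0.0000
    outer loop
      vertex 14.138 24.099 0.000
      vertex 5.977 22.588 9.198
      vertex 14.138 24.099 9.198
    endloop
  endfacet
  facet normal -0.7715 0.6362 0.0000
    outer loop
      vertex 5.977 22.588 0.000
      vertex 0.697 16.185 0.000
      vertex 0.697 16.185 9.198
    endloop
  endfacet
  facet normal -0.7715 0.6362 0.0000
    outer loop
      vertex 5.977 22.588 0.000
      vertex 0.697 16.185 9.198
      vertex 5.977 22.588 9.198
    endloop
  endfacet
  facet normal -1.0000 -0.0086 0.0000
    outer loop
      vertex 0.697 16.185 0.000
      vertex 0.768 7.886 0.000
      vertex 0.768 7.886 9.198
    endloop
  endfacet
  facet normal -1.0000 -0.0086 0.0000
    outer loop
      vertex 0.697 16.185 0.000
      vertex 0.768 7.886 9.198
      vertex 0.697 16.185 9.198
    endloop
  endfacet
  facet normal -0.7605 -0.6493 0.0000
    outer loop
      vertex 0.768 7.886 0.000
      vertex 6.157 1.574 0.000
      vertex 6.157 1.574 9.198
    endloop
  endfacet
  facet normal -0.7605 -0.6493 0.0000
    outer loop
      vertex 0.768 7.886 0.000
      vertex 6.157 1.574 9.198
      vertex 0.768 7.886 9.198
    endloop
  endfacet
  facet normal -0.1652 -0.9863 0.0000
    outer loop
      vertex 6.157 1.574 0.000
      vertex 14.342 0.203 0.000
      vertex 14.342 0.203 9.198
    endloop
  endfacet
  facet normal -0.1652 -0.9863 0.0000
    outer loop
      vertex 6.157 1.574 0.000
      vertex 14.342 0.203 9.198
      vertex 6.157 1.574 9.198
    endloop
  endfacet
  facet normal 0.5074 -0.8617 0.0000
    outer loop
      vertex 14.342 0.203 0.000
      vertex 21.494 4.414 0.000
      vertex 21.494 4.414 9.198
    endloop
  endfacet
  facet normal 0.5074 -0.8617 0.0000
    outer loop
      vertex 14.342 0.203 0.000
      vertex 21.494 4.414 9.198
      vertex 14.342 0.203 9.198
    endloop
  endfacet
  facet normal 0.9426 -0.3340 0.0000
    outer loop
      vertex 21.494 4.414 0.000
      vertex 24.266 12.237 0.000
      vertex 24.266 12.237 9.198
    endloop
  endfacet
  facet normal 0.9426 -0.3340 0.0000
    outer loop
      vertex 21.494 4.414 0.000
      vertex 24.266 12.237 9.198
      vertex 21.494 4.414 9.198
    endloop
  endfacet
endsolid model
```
; perimeter-only toolpath
G21 ; units = mm
G90 ; absolute positioning
G28 ; home
; layer 1
G0 Z1.314
G0 X24.266 Y12.237
G1 X21.360 Y20.011
G1 X14.138 Y24.099
G1 X5.977 Y22.588
G1 X0.697 Y16.185
G1 X0.768 Y7.886
G1 X6.157 Y1.574
G1 X14.342 Y0.203
G1 X21.494 Y4.414
G1 X24.266 Y12.237
; layer 2
G0 Z2.628
G0 X24.266 Y12.237
G1 X21.360 Y20.011
G1 X14.138 Y24.099
G1 X5.977 Y22.588
G1 X0.697 Y16.185
G1 X0.768 Y7.886
G1 X6.157 Y1.574
G1 X14.342 Y0.203
G1 X21.494 Y4.414
G1 X24.266 Y12.237
; layer 3
G0 Z3.942
G0 X24.266 Y12.237
G1 X21.360 Y20.011
G1 X14.138 Y24.099
G1 X5.977 Y22.588
G1 X0.697 Y16.185
G1 X0.768 Y7.886
G1 X6.157 Y1.574
G1 X14.342 Y0.203
G1 X21.494 Y4.414
G1 X24.266 Y12.237
; layer 4
G0 Z5.256
G0 X24.266 Y12.237
G1 X21.360 Y20.011
G1 X14.138 Y24.099
G1 X5.977 Y22.588
G1 X0.697 Y16.185
G1 X0.768 Y7.886
G1 X6.157 Y1.574
G1 X14.342 Y0.203
G1 X21.494 Y4.414
G1 X24.266 Y12.237
; layer 5
G0 Z6.570
G0 X24.266 Y12.237
G1 X21.360 Y20.011
G1 X14.138 Y24.099
G1 X5.977 Y22.588
G1 X0.697 Y16.185
G1 X0.768 Y7.886
G1 X6.157 Y1.574
G1 X14.342 Y0.203
G1 X21.494 Y4.414
G1 X24.266 Y12.237
; layer 6
G0 Z7.884
G0 X24.266 Y12.237
G1 X21.360 Y20.011
G1 X14.138 Y24.099
G1 X5.977 Y22.588
G1 X0.697 Y16.185
G1 X0.768 Y7.886
G1 X6.157 Y1.574
G1 X14.342 Y0.203
G1 X21.494 Y4.414
G1 X24.266 Y12.237
; layer 7
G0 Z9.198
G0 X24.266 Y12.237
G1 X21.360 Y20.011
G1 X14.138 Y24.099
G1 X5.977 Y22.588
G1 X0.697 Y16.185
G1 X0.768 Y7.886
G1 X6.157 Y1.574
G1 X14.342 Y0.203
G1 X21.494 Y4.414
G1 X24.266 Y12.237
M2 ; end

The solid is a regular 9-sided prism (a cylinder approximated with 9 flat sides), circumscribed radius ≈ 12.1 mm, height ≈ 9.2 mm. Slicing at Δz = 1.314 mm — 7 equal slices spanning the solid's height, so layer i sits at z = i·h/7 — gives 7 non-empty perimeters. Each is a 9-segment closed polygon; G0 lifts to the layer z and rapids to the start vertex, then G1 traces the edges.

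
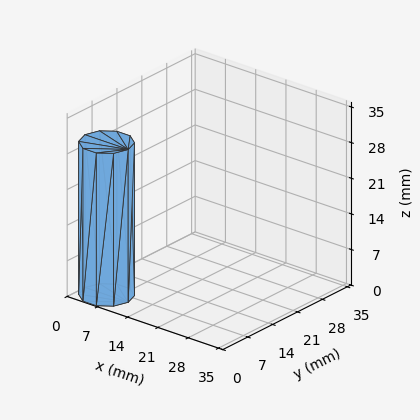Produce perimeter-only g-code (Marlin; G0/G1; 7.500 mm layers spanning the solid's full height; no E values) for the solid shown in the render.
Reading the render: the shape is a regular 10-sided prism (a cylinder approximated with 10 flat sides), circumscribed radius ≈ 5 mm, height ≈ 30 mm (dimensions read to the nearest mm from the axis ticks). For the g-code, the solid's height is divided into equal slices at the stated Δz and each level perimeter traced with G1 moves after a G0 lift.

; perimeter-only toolpath
G21 ; units = mm
G90 ; absolute positioning
G28 ; home
; layer 1
G0 Z7.500
G0 X10.000 Y5.000
G1 X9.045 Y7.939
G1 X6.545 Y9.755
G1 X3.455 Y9.755
G1 X0.955 Y7.939
G1 X0.000 Y5.000
G1 X0.955 Y2.061
G1 X3.455 Y0.245
G1 X6.545 Y0.245
G1 X9.045 Y2.061
G1 X10.000 Y5.000
; layer 2
G0 Z15.000
G0 X10.000 Y5.000
G1 X9.045 Y7.939
G1 X6.545 Y9.755
G1 X3.455 Y9.755
G1 X0.955 Y7.939
G1 X0.000 Y5.000
G1 X0.955 Y2.061
G1 X3.455 Y0.245
G1 X6.545 Y0.245
G1 X9.045 Y2.061
G1 X10.000 Y5.000
; layer 3
G0 Z22.500
G0 X10.000 Y5.000
G1 X9.045 Y7.939
G1 X6.545 Y9.755
G1 X3.455 Y9.755
G1 X0.955 Y7.939
G1 X0.000 Y5.000
G1 X0.955 Y2.061
G1 X3.455 Y0.245
G1 X6.545 Y0.245
G1 X9.045 Y2.061
G1 X10.000 Y5.000
; layer 4
G0 Z30.000
G0 X10.000 Y5.000
G1 X9.045 Y7.939
G1 X6.545 Y9.755
G1 X3.455 Y9.755
G1 X0.955 Y7.939
G1 X0.000 Y5.000
G1 X0.955 Y2.061
G1 X3.455 Y0.245
G1 X6.545 Y0.245
G1 X9.045 Y2.061
G1 X10.000 Y5.000
M2 ; end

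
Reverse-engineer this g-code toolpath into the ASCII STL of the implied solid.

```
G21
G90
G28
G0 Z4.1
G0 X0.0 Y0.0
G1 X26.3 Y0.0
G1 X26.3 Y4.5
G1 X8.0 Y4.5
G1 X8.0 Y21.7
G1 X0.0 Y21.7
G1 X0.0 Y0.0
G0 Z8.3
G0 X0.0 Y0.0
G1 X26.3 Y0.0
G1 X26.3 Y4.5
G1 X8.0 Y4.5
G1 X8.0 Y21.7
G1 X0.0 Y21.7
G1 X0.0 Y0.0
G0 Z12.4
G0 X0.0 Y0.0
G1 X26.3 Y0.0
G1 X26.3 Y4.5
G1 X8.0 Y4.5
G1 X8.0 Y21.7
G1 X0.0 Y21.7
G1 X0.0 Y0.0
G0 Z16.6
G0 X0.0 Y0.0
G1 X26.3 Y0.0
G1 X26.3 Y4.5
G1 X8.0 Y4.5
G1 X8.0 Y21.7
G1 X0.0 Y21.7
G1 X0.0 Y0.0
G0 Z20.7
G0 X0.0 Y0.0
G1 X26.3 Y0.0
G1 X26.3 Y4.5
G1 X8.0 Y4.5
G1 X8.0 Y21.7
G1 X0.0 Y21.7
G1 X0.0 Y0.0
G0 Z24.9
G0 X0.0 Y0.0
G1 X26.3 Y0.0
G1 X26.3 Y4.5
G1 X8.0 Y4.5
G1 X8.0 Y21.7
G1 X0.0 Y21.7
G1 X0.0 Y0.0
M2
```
solid part
  facet normal 0.0000 0.0000 -1.0000
    outer loop
      vertex 26.3 4.5 0.0
      vertex 26.3 0.0 0.0
      vertex 0.0 0.0 0.0
    endloop
  endfacet
  facet normal 0.0000 0.0000 -1.0000
    outer loop
      vertex 8.0 4.5 0.0
      vertex 26.3 4.5 0.0
      vertex 0.0 0.0 0.0
    endloop
  endfacet
  facet normal 0.0000 0.0000 -1.0000
    outer loop
      vertex 8.0 21.7 0.0
      vertex 8.0 4.5 0.0
      vertex 0.0 0.0 0.0
    endloop
  endfacet
  facet normal 0.0000 0.0000 -1.0000
    outer loop
      vertex 0.0 21.7 0.0
      vertex 8.0 21.7 0.0
      vertex 0.0 0.0 0.0
    endloop
  endfacet
  facet normal 0.0000 0.0000 1.0000
    outer loop
      vertex 0.0 0.0 24.9
      vertex 26.3 0.0 24.9
      vertex 26.3 4.5 24.9
    endloop
  endfacet
  facet normal 0.0000 0.0000 1.0000
    outer loop
      vertex 0.0 0.0 24.9
      vertex 26.3 4.5 24.9
      vertex 8.0 4.5 24.9
    endloop
  endfacet
  facet normal 0.0000 0.0000 1.0000
    outer loop
      vertex 0.0 0.0 24.9
      vertex 8.0 4.5 24.9
      vertex 8.0 21.7 24.9
    endloop
  endfacet
  facet normal 0.0000 0.0000 1.0000
    outer loop
      vertex 0.0 0.0 24.9
      vertex 8.0 21.7 24.9
      vertex 0.0 21.7 24.9
    endloop
  endfacet
  facet normal 0.0000 -1.0000 0.0000
    outer loop
      vertex 0.0 0.0 0.0
      vertex 26.3 0.0 0.0
      vertex 26.3 0.0 24.9
    endloop
  endfacet
  facet normal 0.0000 -1.0000 0.0000
    outer loop
      vertex 0.0 0.0 0.0
      vertex 26.3 0.0 24.9
      vertex 0.0 0.0 24.9
    endloop
  endfacet
  facet normal 1.0000 0.0000 0.0000
    outer loop
      vertex 26.3 0.0 0.0
      vertex 26.3 4.5 0.0
      vertex 26.3 4.5 24.9
    endloop
  endfacet
  facet normal 1.0000 0.0000 0.0000
    outer loop
      vertex 26.3 0.0 0.0
      vertex 26.3 4.5 24.9
      vertex 26.3 0.0 24.9
    endloop
  endfacet
  facet normal 0.0000 1.0000 0.0000
    outer loop
      vertex 26.3 4.5 0.0
      vertex 8.0 4.5 0.0
      vertex 8.0 4.5 24.9
    endloop
  endfacet
  facet normal 0.0000 1.0000 0.0000
    outer loop
      vertex 26.3 4.5 0.0
      vertex 8.0 4.5 24.9
      vertex 26.3 4.5 24.9
    endloop
  endfacet
  facet normal 1.0000 0.0000 0.0000
    outer loop
      vertex 8.0 4.5 0.0
      vertex 8.0 21.7 0.0
      vertex 8.0 21.7 24.9
    endloop
  endfacet
  facet normal 1.0000 0.0000 0.0000
    outer loop
      vertex 8.0 4.5 0.0
      vertex 8.0 21.7 24.9
      vertex 8.0 4.5 24.9
    endloop
  endfacet
  facet normal 0.0000 1.0000 0.0000
    outer loop
      vertex 8.0 21.7 0.0
      vertex 0.0 21.7 0.0
      vertex 0.0 21.7 24.9
    endloop
  endfacet
  facet normal 0.0000 1.0000 0.0000
    outer loop
      vertex 8.0 21.7 0.0
      vertex 0.0 21.7 24.9
      vertex 8.0 21.7 24.9
    endloop
  endfacet
  facet normal -1.0000 0.0000 0.0000
    outer loop
      vertex 0.0 21.7 0.0
      vertex 0.0 0.0 0.0
      vertex 0.0 0.0 24.9
    endloop
  endfacet
  facet normal -1.0000 0.0000 0.0000
    outer loop
      vertex 0.0 21.7 0.0
      vertex 0.0 0.0 24.9
      vertex 0.0 21.7 24.9
    endloop
  endfacet
endsolid part

The G0 Z moves step by Δz≈4.1 mm. Every layer's G1 loop is the same polygon, so the solid is a straight extrusion of it from z=0 to z≈24.9. Closing with flat bottom and top caps and triangulating gives 20 facets — an L-shaped prism: outer 26.3 × 21.7 mm, arm thicknesses ≈ 4.5 mm (horizontal) and 8 mm (vertical), extruded 24.9 mm in z.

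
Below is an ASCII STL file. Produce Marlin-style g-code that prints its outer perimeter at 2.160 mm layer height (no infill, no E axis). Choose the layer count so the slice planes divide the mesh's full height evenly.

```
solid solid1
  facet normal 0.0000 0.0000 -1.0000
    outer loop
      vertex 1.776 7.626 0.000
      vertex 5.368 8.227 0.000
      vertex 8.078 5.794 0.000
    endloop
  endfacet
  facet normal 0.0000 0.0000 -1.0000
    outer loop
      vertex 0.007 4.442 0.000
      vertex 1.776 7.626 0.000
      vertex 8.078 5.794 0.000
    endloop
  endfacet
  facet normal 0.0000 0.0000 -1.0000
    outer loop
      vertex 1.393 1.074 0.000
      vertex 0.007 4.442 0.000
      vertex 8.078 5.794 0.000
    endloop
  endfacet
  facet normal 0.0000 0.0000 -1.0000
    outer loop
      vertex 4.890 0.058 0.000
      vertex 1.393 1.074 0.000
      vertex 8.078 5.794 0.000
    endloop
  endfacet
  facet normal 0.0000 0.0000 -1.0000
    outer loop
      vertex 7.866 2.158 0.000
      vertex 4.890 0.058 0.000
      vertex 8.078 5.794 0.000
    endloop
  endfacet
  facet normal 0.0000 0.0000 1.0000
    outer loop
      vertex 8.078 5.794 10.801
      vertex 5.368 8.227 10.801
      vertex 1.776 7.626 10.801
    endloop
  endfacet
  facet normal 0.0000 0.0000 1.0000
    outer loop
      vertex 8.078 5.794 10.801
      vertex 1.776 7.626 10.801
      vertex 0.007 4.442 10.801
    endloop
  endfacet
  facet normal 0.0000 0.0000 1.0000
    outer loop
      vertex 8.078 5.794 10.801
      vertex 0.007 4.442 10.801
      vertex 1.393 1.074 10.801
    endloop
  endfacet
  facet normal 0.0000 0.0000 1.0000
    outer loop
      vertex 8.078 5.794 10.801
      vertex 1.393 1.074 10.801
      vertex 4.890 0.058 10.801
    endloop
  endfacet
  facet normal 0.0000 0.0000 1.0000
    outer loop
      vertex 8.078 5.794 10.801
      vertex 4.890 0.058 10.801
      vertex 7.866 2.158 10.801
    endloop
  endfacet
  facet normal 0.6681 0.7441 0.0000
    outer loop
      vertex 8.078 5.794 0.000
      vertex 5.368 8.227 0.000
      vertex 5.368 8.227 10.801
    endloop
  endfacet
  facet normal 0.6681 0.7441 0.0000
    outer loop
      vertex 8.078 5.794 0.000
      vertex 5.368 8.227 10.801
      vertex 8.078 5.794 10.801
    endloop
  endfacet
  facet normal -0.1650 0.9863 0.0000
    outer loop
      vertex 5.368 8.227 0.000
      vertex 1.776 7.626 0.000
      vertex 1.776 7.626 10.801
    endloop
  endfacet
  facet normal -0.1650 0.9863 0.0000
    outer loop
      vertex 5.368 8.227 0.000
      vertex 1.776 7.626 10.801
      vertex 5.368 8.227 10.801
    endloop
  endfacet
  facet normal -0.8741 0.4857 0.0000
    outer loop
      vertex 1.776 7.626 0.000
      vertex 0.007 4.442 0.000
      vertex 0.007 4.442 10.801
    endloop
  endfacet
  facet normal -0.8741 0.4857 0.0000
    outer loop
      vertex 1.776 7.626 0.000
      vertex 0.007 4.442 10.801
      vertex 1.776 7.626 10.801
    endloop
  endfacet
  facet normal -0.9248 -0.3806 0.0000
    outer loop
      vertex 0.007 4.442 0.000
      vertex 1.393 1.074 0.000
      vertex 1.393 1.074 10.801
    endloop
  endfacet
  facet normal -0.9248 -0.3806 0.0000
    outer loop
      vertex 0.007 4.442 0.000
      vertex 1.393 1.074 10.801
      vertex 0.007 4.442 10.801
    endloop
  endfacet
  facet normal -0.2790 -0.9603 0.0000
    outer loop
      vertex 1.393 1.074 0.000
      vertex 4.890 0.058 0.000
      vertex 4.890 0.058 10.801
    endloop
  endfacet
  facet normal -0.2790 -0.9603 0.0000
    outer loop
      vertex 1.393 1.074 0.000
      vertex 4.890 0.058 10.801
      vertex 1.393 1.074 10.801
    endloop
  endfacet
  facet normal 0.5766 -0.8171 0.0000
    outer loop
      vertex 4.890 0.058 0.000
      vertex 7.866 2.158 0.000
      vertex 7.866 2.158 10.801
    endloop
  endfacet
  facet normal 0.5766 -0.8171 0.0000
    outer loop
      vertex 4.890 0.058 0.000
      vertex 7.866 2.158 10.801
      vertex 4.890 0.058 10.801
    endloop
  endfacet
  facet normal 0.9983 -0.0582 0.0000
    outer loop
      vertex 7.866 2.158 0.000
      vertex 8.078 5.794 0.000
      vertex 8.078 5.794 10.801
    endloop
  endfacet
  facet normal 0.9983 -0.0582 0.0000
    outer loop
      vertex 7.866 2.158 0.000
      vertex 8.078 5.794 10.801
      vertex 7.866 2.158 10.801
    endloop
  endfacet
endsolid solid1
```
; perimeter-only toolpath
G21 ; units = mm
G90 ; absolute positioning
G28 ; home
; layer 1
G0 Z2.160
G0 X8.078 Y5.794
G1 X5.368 Y8.227
G1 X1.776 Y7.626
G1 X0.007 Y4.442
G1 X1.393 Y1.074
G1 X4.890 Y0.058
G1 X7.866 Y2.158
G1 X8.078 Y5.794
; layer 2
G0 Z4.320
G0 X8.078 Y5.794
G1 X5.368 Y8.227
G1 X1.776 Y7.626
G1 X0.007 Y4.442
G1 X1.393 Y1.074
G1 X4.890 Y0.058
G1 X7.866 Y2.158
G1 X8.078 Y5.794
; layer 3
G0 Z6.481
G0 X8.078 Y5.794
G1 X5.368 Y8.227
G1 X1.776 Y7.626
G1 X0.007 Y4.442
G1 X1.393 Y1.074
G1 X4.890 Y0.058
G1 X7.866 Y2.158
G1 X8.078 Y5.794
; layer 4
G0 Z8.641
G0 X8.078 Y5.794
G1 X5.368 Y8.227
G1 X1.776 Y7.626
G1 X0.007 Y4.442
G1 X1.393 Y1.074
G1 X4.890 Y0.058
G1 X7.866 Y2.158
G1 X8.078 Y5.794
; layer 5
G0 Z10.801
G0 X8.078 Y5.794
G1 X5.368 Y8.227
G1 X1.776 Y7.626
G1 X0.007 Y4.442
G1 X1.393 Y1.074
G1 X4.890 Y0.058
G1 X7.866 Y2.158
G1 X8.078 Y5.794
M2 ; end

The solid is a regular 7-sided prism (a cylinder approximated with 7 flat sides), circumscribed radius ≈ 4.2 mm, height ≈ 10.8 mm. Slicing at Δz = 2.160 mm — 5 equal slices spanning the solid's height, so layer i sits at z = i·h/5 — gives 5 non-empty perimeters. Each is a 7-segment closed polygon; G0 lifts to the layer z and rapids to the start vertex, then G1 traces the edges.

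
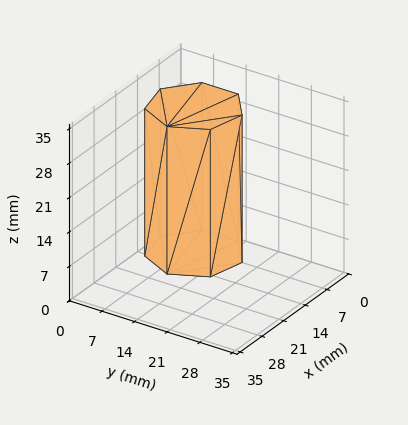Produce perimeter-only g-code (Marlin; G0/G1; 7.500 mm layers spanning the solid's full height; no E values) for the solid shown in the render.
Reading the render: the shape is a regular 7-sided prism (a cylinder approximated with 7 flat sides), circumscribed radius ≈ 9 mm, height ≈ 30 mm (dimensions read to the nearest mm from the axis ticks). For the g-code, the solid's height is divided into equal slices at the stated Δz and each level perimeter traced with G1 moves after a G0 lift.

; perimeter-only toolpath
G21 ; units = mm
G90 ; absolute positioning
G28 ; home
; layer 1
G0 Z7.500
G0 X18.000 Y9.000
G1 X14.611 Y16.036
G1 X6.997 Y17.774
G1 X0.891 Y12.905
G1 X0.891 Y5.095
G1 X6.997 Y0.226
G1 X14.611 Y1.964
G1 X18.000 Y9.000
; layer 2
G0 Z15.000
G0 X18.000 Y9.000
G1 X14.611 Y16.036
G1 X6.997 Y17.774
G1 X0.891 Y12.905
G1 X0.891 Y5.095
G1 X6.997 Y0.226
G1 X14.611 Y1.964
G1 X18.000 Y9.000
; layer 3
G0 Z22.500
G0 X18.000 Y9.000
G1 X14.611 Y16.036
G1 X6.997 Y17.774
G1 X0.891 Y12.905
G1 X0.891 Y5.095
G1 X6.997 Y0.226
G1 X14.611 Y1.964
G1 X18.000 Y9.000
; layer 4
G0 Z30.000
G0 X18.000 Y9.000
G1 X14.611 Y16.036
G1 X6.997 Y17.774
G1 X0.891 Y12.905
G1 X0.891 Y5.095
G1 X6.997 Y0.226
G1 X14.611 Y1.964
G1 X18.000 Y9.000
M2 ; end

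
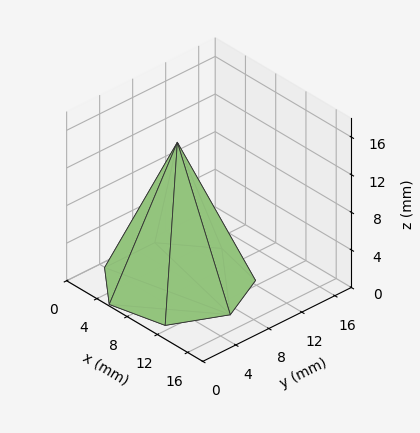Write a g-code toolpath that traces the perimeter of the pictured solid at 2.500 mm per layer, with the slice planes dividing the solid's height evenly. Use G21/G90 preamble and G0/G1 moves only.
Reading the render: the shape is a regular 7-sided pyramid, base circumscribed radius ≈ 7 mm, apex at z ≈ 15 mm (dimensions read to the nearest mm from the axis ticks). For the g-code, the solid's height is divided into equal slices at the stated Δz and each level perimeter traced with G1 moves after a G0 lift.

; perimeter-only toolpath
G21 ; units = mm
G90 ; absolute positioning
G28 ; home
; layer 1
G0 Z2.500
G0 X12.833 Y7.000
G1 X10.637 Y11.561
G1 X5.702 Y12.687
G1 X1.744 Y9.531
G1 X1.744 Y4.469
G1 X5.702 Y1.313
G1 X10.637 Y2.439
G1 X12.833 Y7.000
; layer 2
G0 Z5.000
G0 X11.667 Y7.000
G1 X9.909 Y10.649
G1 X5.961 Y11.549
G1 X2.795 Y9.025
G1 X2.795 Y4.975
G1 X5.961 Y2.451
G1 X9.909 Y3.351
G1 X11.667 Y7.000
; layer 3
G0 Z7.500
G0 X10.500 Y7.000
G1 X9.182 Y9.736
G1 X6.221 Y10.412
G1 X3.846 Y8.518
G1 X3.846 Y5.482
G1 X6.221 Y3.588
G1 X9.182 Y4.263
G1 X10.500 Y7.000
; layer 4
G0 Z10.000
G0 X9.333 Y7.000
G1 X8.455 Y8.824
G1 X6.481 Y9.275
G1 X4.898 Y8.012
G1 X4.898 Y5.988
G1 X6.481 Y4.725
G1 X8.455 Y5.176
G1 X9.333 Y7.000
; layer 5
G0 Z12.500
G0 X8.167 Y7.000
G1 X7.727 Y7.912
G1 X6.740 Y8.137
G1 X5.949 Y7.506
G1 X5.949 Y6.494
G1 X6.740 Y5.863
G1 X7.727 Y6.088
G1 X8.167 Y7.000
M2 ; end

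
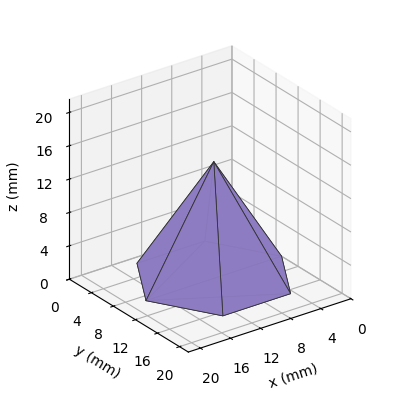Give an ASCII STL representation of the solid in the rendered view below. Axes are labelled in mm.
Reading the render: the shape is a regular 6-sided pyramid, base circumscribed radius ≈ 9 mm, apex at z ≈ 14 mm (dimensions read to the nearest mm from the axis ticks). For the STL, each face is triangulated and given an outward normal.

solid part
  facet normal 0.0000 0.0000 -1.0000
    outer loop
      vertex 4.500 16.794 0.000
      vertex 13.500 16.794 0.000
      vertex 18.000 9.000 0.000
    endloop
  endfacet
  facet normal 0.0000 0.0000 -1.0000
    outer loop
      vertex 0.000 9.000 0.000
      vertex 4.500 16.794 0.000
      vertex 18.000 9.000 0.000
    endloop
  endfacet
  facet normal 0.0000 0.0000 -1.0000
    outer loop
      vertex 4.500 1.206 0.000
      vertex 0.000 9.000 0.000
      vertex 18.000 9.000 0.000
    endloop
  endfacet
  facet normal 0.0000 0.0000 -1.0000
    outer loop
      vertex 13.500 1.206 0.000
      vertex 4.500 1.206 0.000
      vertex 18.000 9.000 0.000
    endloop
  endfacet
  facet normal 0.7567 0.4369 0.4864
    outer loop
      vertex 18.000 9.000 0.000
      vertex 13.500 16.794 0.000
      vertex 9.000 9.000 14.000
    endloop
  endfacet
  facet normal 0.0000 0.8737 0.4864
    outer loop
      vertex 13.500 16.794 0.000
      vertex 4.500 16.794 0.000
      vertex 9.000 9.000 14.000
    endloop
  endfacet
  facet normal -0.7567 0.4369 0.4864
    outer loop
      vertex 4.500 16.794 0.000
      vertex 0.000 9.000 0.000
      vertex 9.000 9.000 14.000
    endloop
  endfacet
  facet normal -0.7567 -0.4369 0.4864
    outer loop
      vertex 0.000 9.000 0.000
      vertex 4.500 1.206 0.000
      vertex 9.000 9.000 14.000
    endloop
  endfacet
  facet normal 0.0000 -0.8737 0.4864
    outer loop
      vertex 4.500 1.206 0.000
      vertex 13.500 1.206 0.000
      vertex 9.000 9.000 14.000
    endloop
  endfacet
  facet normal 0.7567 -0.4369 0.4864
    outer loop
      vertex 13.500 1.206 0.000
      vertex 18.000 9.000 0.000
      vertex 9.000 9.000 14.000
    endloop
  endfacet
endsolid part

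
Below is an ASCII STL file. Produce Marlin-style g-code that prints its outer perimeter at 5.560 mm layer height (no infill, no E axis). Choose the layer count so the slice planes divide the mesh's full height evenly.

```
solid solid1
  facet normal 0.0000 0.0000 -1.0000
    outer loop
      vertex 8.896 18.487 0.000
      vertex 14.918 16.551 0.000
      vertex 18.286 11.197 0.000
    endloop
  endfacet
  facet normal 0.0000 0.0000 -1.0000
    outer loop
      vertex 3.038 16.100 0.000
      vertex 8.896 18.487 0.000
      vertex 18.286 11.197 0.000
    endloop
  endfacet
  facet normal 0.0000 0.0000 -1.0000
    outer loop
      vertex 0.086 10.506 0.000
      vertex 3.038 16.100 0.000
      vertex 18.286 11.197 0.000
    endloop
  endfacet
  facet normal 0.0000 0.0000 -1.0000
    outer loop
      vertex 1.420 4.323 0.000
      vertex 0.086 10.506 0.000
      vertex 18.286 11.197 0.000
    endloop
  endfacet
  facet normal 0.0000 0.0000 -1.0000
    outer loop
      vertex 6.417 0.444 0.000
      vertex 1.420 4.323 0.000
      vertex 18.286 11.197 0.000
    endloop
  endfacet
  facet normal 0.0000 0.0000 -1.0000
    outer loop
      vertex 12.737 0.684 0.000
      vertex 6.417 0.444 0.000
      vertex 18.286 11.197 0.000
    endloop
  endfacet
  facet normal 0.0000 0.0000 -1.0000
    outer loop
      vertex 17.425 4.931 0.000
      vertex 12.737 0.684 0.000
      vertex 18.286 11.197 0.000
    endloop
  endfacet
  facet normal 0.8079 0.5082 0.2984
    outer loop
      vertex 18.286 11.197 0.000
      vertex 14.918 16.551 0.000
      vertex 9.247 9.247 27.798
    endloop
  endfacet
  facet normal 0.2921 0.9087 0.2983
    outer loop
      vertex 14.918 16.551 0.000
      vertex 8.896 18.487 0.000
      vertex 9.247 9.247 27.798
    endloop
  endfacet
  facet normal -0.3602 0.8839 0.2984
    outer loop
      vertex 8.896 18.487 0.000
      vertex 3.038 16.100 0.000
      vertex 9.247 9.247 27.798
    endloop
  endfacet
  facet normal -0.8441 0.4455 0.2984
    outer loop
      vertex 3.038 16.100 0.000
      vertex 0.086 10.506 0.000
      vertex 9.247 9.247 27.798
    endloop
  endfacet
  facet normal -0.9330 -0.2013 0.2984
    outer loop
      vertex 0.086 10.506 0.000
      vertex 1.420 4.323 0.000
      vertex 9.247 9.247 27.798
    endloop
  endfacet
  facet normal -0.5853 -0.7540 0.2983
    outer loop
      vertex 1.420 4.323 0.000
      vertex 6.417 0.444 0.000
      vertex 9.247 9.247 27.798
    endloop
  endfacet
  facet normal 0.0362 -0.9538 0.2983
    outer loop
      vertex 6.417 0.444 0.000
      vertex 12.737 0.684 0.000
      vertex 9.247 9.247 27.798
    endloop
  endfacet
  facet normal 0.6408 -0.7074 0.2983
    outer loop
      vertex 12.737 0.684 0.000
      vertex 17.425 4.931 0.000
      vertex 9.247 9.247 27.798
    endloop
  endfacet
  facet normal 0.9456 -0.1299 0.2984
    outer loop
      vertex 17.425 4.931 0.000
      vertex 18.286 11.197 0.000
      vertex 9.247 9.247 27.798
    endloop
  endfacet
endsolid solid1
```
; perimeter-only toolpath
G21 ; units = mm
G90 ; absolute positioning
G28 ; home
; layer 1
G0 Z5.560
G0 X16.478 Y10.807
G1 X13.784 Y15.090
G1 X8.966 Y16.639
G1 X4.280 Y14.729
G1 X1.918 Y10.254
G1 X2.985 Y5.308
G1 X6.983 Y2.205
G1 X12.039 Y2.397
G1 X15.789 Y5.794
G1 X16.478 Y10.807
; layer 2
G0 Z11.119
G0 X14.670 Y10.417
G1 X12.650 Y13.629
G1 X9.036 Y14.791
G1 X5.522 Y13.359
G1 X3.750 Y10.002
G1 X4.551 Y6.293
G1 X7.549 Y3.965
G1 X11.341 Y4.109
G1 X14.154 Y6.657
G1 X14.670 Y10.417
; layer 3
G0 Z16.679
G0 X12.863 Y10.027
G1 X11.515 Y12.169
G1 X9.107 Y12.943
G1 X6.763 Y11.988
G1 X5.583 Y9.751
G1 X6.116 Y7.277
G1 X8.115 Y5.726
G1 X10.643 Y5.822
G1 X12.518 Y7.521
G1 X12.863 Y10.027
; layer 4
G0 Z22.238
G0 X11.055 Y9.637
G1 X10.381 Y10.708
G1 X9.177 Y11.095
G1 X8.005 Y10.618
G1 X7.415 Y9.499
G1 X7.682 Y8.262
G1 X8.681 Y7.486
G1 X9.945 Y7.534
G1 X10.883 Y8.384
G1 X11.055 Y9.637
M2 ; end

The solid is a regular 9-sided pyramid, base circumscribed radius ≈ 9.25 mm, apex at z ≈ 27.8 mm. Slicing at Δz = 5.560 mm — 5 equal slices spanning the solid's height, so layer i sits at z = i·h/5 — gives 4 non-empty perimeters. Each is a 9-segment closed polygon; G0 lifts to the layer z and rapids to the start vertex, then G1 traces the edges. The cross-section shrinks linearly with z (the slice at the apex is degenerate and omitted).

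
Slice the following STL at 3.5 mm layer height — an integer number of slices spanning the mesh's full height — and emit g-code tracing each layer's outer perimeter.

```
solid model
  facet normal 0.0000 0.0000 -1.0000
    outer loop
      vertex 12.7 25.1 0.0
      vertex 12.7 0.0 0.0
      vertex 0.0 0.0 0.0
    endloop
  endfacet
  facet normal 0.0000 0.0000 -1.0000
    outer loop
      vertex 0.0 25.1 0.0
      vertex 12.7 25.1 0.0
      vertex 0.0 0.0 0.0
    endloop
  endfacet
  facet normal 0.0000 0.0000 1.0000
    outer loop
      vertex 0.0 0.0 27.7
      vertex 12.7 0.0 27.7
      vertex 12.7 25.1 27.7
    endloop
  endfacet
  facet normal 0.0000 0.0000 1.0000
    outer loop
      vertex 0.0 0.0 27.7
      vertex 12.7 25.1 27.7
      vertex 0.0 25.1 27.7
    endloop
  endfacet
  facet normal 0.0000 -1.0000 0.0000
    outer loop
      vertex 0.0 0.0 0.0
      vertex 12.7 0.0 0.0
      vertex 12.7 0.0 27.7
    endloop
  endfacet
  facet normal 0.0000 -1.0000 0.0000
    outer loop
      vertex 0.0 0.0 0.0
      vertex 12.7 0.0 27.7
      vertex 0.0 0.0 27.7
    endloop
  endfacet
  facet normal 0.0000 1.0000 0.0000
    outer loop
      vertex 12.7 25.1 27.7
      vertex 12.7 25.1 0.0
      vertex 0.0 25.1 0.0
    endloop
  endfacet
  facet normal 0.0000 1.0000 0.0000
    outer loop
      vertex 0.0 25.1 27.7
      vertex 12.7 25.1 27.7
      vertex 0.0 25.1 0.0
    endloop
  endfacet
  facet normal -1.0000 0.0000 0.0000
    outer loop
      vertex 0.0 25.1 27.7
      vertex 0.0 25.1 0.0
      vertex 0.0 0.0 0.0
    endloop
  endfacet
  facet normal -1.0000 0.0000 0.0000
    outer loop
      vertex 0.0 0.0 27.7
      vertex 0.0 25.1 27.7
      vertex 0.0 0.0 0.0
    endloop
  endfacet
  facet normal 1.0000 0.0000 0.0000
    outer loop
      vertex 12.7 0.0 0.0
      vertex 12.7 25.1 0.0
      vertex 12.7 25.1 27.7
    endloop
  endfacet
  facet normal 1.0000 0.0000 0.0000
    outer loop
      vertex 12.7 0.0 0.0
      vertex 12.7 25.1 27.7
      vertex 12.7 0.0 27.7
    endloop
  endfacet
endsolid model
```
; perimeter-only toolpath
G21 ; units = mm
G90 ; absolute positioning
G28 ; home
; layer 1
G0 Z3.5
G0 X0.0 Y0.0
G1 X12.7 Y0.0
G1 X12.7 Y25.1
G1 X0.0 Y25.1
G1 X0.0 Y0.0
; layer 2
G0 Z6.9
G0 X0.0 Y0.0
G1 X12.7 Y0.0
G1 X12.7 Y25.1
G1 X0.0 Y25.1
G1 X0.0 Y0.0
; layer 3
G0 Z10.4
G0 X0.0 Y0.0
G1 X12.7 Y0.0
G1 X12.7 Y25.1
G1 X0.0 Y25.1
G1 X0.0 Y0.0
; layer 4
G0 Z13.8
G0 X0.0 Y0.0
G1 X12.7 Y0.0
G1 X12.7 Y25.1
G1 X0.0 Y25.1
G1 X0.0 Y0.0
; layer 5
G0 Z17.3
G0 X0.0 Y0.0
G1 X12.7 Y0.0
G1 X12.7 Y25.1
G1 X0.0 Y25.1
G1 X0.0 Y0.0
; layer 6
G0 Z20.8
G0 X0.0 Y0.0
G1 X12.7 Y0.0
G1 X12.7 Y25.1
G1 X0.0 Y25.1
G1 X0.0 Y0.0
; layer 7
G0 Z24.2
G0 X0.0 Y0.0
G1 X12.7 Y0.0
G1 X12.7 Y25.1
G1 X0.0 Y25.1
G1 X0.0 Y0.0
; layer 8
G0 Z27.7
G0 X0.0 Y0.0
G1 X12.7 Y0.0
G1 X12.7 Y25.1
G1 X0.0 Y25.1
G1 X0.0 Y0.0
M2 ; end

The solid is a rectangular box, roughly 12.7 × 25.1 mm footprint and 27.7 mm tall. Slicing at Δz = 3.5 mm — 8 equal slices spanning the solid's height, so layer i sits at z = i·h/8 — gives 8 non-empty perimeters. Each is a 4-segment closed polygon; G0 lifts to the layer z and rapids to the start vertex, then G1 traces the edges.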